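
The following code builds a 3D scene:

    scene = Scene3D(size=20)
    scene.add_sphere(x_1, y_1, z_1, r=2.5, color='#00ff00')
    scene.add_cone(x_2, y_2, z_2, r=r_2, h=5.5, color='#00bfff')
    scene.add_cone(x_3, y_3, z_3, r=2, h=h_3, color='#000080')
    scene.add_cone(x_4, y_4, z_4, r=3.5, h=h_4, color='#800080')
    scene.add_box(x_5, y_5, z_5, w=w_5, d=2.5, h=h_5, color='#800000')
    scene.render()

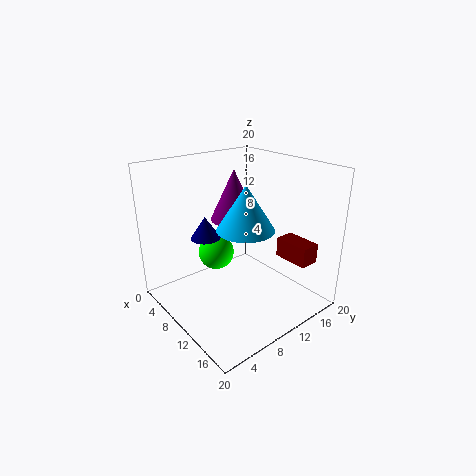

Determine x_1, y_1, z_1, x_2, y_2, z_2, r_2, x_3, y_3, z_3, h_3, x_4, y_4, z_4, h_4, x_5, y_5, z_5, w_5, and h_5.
x_1 = 7.5; y_1 = 8; z_1 = 7.5; x_2 = 14.5; y_2 = 7.5; z_2 = 13.5; r_2 = 3.5; x_3 = 8; y_3 = 6; z_3 = 10.5; h_3 = 3; x_4 = 6; y_4 = 12.5; z_4 = 11; h_4 = 7.5; x_5 = 15.5; y_5 = 12; z_5 = 9; w_5 = 4.5; h_5 = 2.5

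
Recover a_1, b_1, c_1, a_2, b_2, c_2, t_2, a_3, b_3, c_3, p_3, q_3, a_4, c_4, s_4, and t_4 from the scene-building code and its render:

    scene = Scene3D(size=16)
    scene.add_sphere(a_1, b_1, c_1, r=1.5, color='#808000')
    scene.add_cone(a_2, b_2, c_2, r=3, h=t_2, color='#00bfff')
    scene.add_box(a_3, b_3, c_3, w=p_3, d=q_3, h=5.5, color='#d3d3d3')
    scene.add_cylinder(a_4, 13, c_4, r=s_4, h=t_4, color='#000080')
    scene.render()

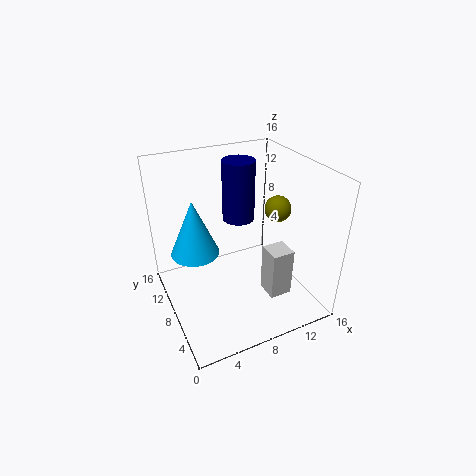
a_1 = 13; b_1 = 8; c_1 = 10.5; a_2 = 4.5; b_2 = 13; c_2 = 4; t_2 = 7; a_3 = 10; b_3 = 3.5; c_3 = 2; p_3 = 2.5; q_3 = 2.5; a_4 = 10.5; c_4 = 7.5; s_4 = 2; t_4 = 7.5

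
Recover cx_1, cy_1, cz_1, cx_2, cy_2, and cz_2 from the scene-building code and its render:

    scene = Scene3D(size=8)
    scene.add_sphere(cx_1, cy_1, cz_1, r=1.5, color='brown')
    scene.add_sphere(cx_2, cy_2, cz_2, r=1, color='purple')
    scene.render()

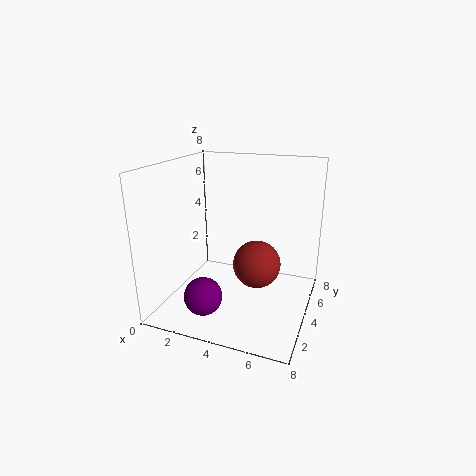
cx_1 = 4.5, cy_1 = 6, cz_1 = 1.5, cx_2 = 3, cy_2 = 1.5, cz_2 = 1.5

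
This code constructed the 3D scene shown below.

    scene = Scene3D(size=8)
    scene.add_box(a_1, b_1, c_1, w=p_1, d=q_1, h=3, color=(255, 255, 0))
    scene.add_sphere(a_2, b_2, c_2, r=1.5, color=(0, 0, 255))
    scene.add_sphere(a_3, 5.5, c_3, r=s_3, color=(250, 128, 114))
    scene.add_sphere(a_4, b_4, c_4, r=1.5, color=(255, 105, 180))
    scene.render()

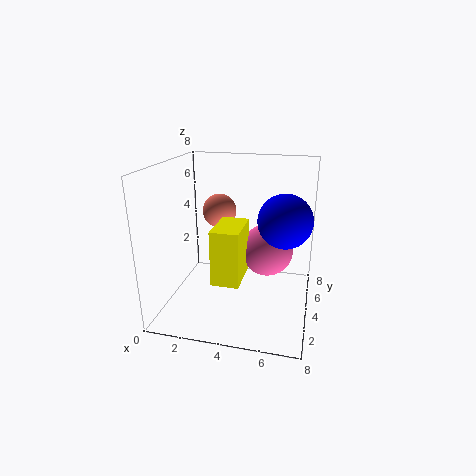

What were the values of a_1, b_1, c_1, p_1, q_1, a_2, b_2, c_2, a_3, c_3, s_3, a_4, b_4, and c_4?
a_1 = 3
b_1 = 2
c_1 = 2
p_1 = 1.5
q_1 = 2.5
a_2 = 6.5
b_2 = 4.5
c_2 = 5
a_3 = 2.5
c_3 = 5
s_3 = 1
a_4 = 5.5
b_4 = 5
c_4 = 3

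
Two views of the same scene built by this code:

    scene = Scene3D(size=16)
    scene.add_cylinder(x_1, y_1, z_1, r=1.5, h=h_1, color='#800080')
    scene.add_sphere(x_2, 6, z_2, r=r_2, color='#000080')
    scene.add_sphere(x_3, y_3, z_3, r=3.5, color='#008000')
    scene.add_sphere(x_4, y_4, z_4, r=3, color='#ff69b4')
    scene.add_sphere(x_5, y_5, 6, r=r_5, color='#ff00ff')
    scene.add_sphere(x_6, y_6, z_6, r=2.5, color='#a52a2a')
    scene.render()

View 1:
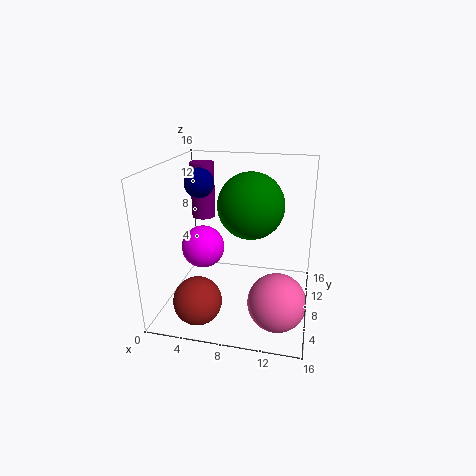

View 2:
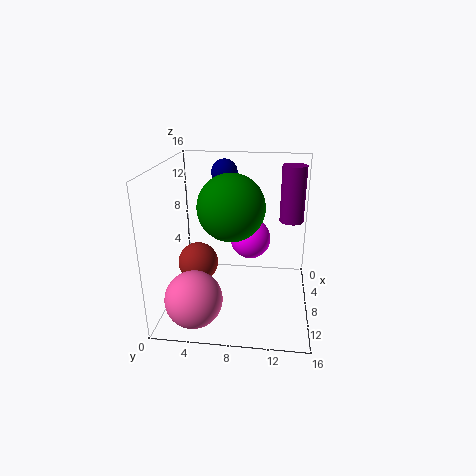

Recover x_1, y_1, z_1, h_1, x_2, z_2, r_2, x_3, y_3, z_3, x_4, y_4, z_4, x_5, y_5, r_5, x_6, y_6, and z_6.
x_1 = 2
y_1 = 14
z_1 = 8
h_1 = 7
x_2 = 4.5
z_2 = 14.5
r_2 = 1.5
x_3 = 9.5
y_3 = 7.5
z_3 = 12
x_4 = 13
y_4 = 4
z_4 = 3
x_5 = 3.5
y_5 = 9
r_5 = 2.5
x_6 = 5
y_6 = 2.5
z_6 = 3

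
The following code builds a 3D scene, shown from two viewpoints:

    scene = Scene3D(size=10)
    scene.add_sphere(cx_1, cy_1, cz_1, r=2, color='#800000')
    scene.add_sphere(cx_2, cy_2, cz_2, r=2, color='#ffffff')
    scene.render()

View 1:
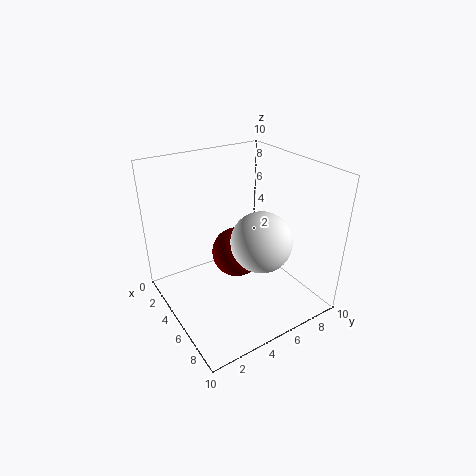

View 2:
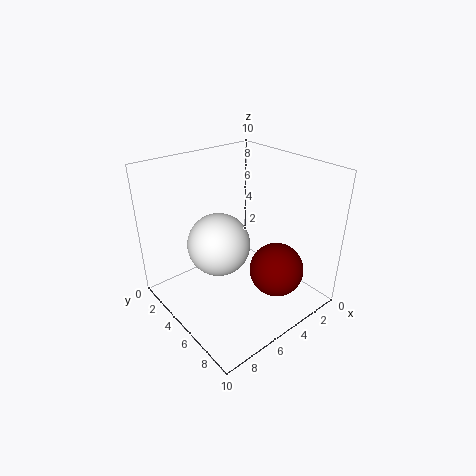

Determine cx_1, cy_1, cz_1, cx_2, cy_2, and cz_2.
cx_1 = 2.5
cy_1 = 6.5
cz_1 = 2
cx_2 = 7
cy_2 = 5.5
cz_2 = 5.5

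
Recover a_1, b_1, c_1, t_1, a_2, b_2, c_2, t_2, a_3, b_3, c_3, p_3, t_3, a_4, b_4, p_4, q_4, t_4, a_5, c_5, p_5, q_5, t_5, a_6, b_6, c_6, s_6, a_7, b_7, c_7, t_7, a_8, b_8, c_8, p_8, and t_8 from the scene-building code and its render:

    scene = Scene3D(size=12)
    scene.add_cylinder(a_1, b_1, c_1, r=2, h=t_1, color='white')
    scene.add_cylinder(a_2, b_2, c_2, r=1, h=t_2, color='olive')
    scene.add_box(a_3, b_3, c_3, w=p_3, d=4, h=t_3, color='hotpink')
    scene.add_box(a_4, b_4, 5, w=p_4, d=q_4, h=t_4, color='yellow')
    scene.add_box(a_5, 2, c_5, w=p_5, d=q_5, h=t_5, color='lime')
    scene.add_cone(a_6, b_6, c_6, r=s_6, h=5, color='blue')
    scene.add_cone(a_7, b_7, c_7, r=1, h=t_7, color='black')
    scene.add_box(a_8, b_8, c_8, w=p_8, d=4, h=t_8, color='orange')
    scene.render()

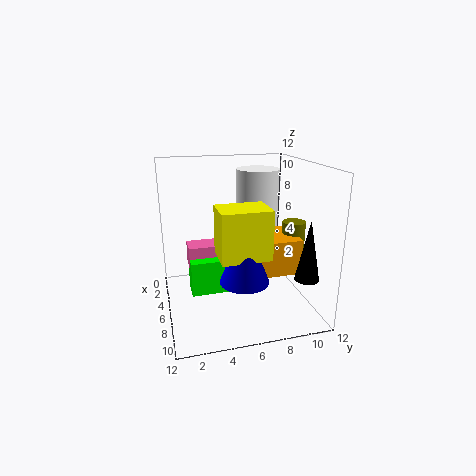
a_1 = 2, b_1 = 9, c_1 = 5, t_1 = 6, a_2 = 6, b_2 = 11, c_2 = 4, t_2 = 3, a_3 = 3, b_3 = 2, c_3 = 3, p_3 = 2, t_3 = 2, a_4 = 6, b_4 = 4, p_4 = 3, q_4 = 4, t_4 = 4, a_5 = 4, c_5 = 1, p_5 = 2, q_5 = 4, t_5 = 3, a_6 = 8, b_6 = 6, c_6 = 3, s_6 = 2, a_7 = 9, b_7 = 11, c_7 = 3, t_7 = 5, a_8 = 4, b_8 = 7, c_8 = 3, p_8 = 4, t_8 = 3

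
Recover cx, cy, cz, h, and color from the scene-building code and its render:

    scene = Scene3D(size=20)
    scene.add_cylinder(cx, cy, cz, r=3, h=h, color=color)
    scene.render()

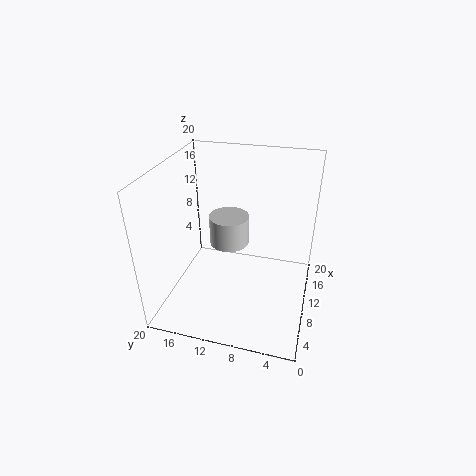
cx = 14, cy = 12.5, cz = 6.5, h = 4.5, color = 'lightgray'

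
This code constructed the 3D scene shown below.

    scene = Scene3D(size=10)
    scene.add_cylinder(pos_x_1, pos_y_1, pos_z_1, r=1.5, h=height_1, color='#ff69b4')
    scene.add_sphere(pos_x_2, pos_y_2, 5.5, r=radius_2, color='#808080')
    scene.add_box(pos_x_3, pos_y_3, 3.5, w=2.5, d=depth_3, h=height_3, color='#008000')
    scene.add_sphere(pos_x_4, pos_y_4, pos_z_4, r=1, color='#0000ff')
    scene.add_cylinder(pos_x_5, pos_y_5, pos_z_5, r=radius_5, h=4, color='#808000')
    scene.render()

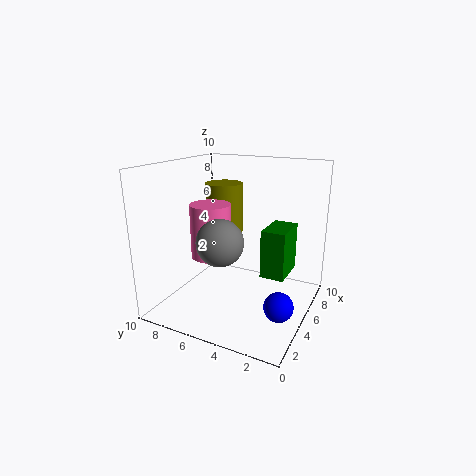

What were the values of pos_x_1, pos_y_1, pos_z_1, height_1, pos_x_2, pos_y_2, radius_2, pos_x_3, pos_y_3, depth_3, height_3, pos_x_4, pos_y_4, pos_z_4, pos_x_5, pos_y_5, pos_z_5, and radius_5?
pos_x_1 = 5.5
pos_y_1 = 7.5
pos_z_1 = 3
height_1 = 4
pos_x_2 = 2.5
pos_y_2 = 5
radius_2 = 1.5
pos_x_3 = 3
pos_y_3 = 1
depth_3 = 1.5
height_3 = 3
pos_x_4 = 4
pos_y_4 = 1.5
pos_z_4 = 1
pos_x_5 = 8.5
pos_y_5 = 8
pos_z_5 = 4
radius_5 = 1.5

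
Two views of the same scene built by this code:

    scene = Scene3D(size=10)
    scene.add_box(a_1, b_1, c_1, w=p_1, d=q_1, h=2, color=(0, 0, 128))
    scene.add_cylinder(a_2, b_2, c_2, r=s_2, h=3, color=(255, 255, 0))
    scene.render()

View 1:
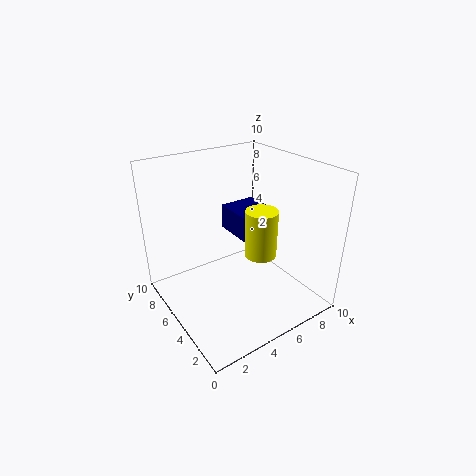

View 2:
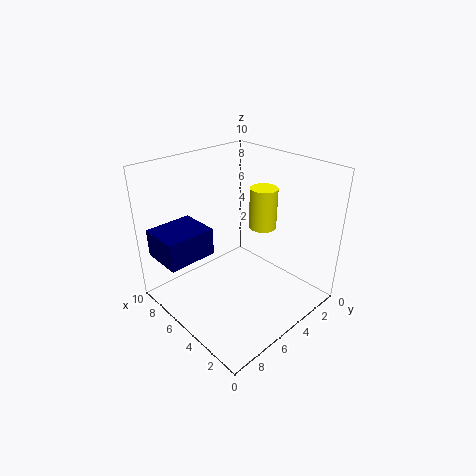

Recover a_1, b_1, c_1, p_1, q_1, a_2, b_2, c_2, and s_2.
a_1 = 6.5, b_1 = 6, c_1 = 3.5, p_1 = 3, q_1 = 3.5, a_2 = 5, b_2 = 2.5, c_2 = 5, s_2 = 1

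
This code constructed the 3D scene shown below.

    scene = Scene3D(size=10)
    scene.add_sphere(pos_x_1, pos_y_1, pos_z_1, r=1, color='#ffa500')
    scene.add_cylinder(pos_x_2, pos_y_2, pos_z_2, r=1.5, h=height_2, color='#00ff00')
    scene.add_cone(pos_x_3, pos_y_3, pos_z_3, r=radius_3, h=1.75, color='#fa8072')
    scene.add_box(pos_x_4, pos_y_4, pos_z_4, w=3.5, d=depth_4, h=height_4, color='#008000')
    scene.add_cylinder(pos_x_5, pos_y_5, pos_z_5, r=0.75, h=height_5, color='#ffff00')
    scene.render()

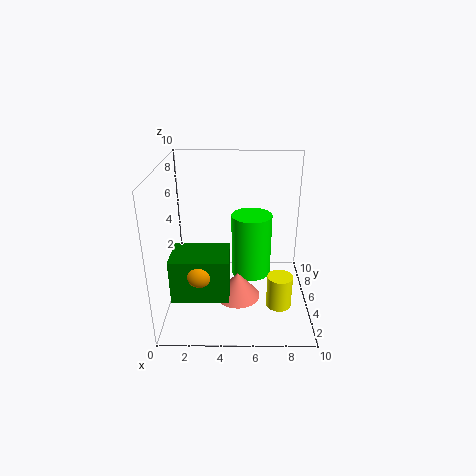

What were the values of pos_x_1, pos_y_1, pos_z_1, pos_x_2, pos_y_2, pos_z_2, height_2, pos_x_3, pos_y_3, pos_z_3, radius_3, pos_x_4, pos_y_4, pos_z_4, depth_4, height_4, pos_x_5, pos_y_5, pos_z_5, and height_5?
pos_x_1 = 2.75; pos_y_1 = 1.5; pos_z_1 = 4.5; pos_x_2 = 6; pos_y_2 = 6.75; pos_z_2 = 1.25; height_2 = 4.75; pos_x_3 = 5; pos_y_3 = 3.25; pos_z_3 = 1.5; radius_3 = 1.5; pos_x_4 = 1; pos_y_4 = 0.75; pos_z_4 = 2.75; depth_4 = 2.5; height_4 = 2.75; pos_x_5 = 7.5; pos_y_5 = 1; pos_z_5 = 2.5; height_5 = 2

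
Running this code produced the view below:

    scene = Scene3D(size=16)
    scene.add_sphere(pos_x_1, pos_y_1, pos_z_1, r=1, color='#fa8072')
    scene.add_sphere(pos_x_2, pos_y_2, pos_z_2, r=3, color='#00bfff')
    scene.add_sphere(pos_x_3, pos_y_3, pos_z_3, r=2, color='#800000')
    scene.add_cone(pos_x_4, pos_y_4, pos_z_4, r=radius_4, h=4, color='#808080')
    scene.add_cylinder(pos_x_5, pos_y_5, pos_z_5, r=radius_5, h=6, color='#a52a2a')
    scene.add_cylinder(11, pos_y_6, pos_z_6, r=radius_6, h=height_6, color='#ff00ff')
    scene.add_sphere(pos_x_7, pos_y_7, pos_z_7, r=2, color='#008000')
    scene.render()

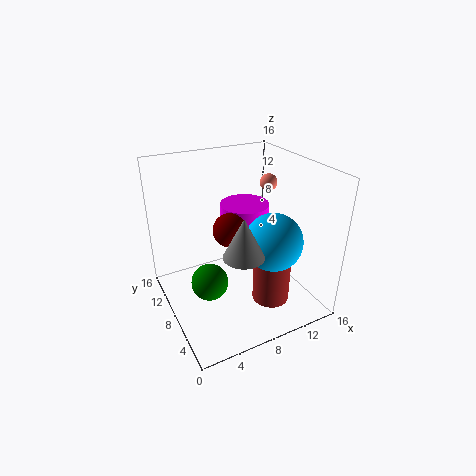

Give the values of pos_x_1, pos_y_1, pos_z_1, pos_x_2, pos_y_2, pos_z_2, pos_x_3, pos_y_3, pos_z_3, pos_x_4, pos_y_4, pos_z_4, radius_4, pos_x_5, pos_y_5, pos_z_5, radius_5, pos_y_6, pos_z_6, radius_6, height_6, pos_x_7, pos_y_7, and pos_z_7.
pos_x_1 = 13; pos_y_1 = 10; pos_z_1 = 13; pos_x_2 = 10; pos_y_2 = 4; pos_z_2 = 9; pos_x_3 = 8; pos_y_3 = 10; pos_z_3 = 8; pos_x_4 = 6; pos_y_4 = 3; pos_z_4 = 9; radius_4 = 2; pos_x_5 = 10; pos_y_5 = 4; pos_z_5 = 2; radius_5 = 2; pos_y_6 = 12; pos_z_6 = 6; radius_6 = 3; height_6 = 4; pos_x_7 = 4; pos_y_7 = 7; pos_z_7 = 4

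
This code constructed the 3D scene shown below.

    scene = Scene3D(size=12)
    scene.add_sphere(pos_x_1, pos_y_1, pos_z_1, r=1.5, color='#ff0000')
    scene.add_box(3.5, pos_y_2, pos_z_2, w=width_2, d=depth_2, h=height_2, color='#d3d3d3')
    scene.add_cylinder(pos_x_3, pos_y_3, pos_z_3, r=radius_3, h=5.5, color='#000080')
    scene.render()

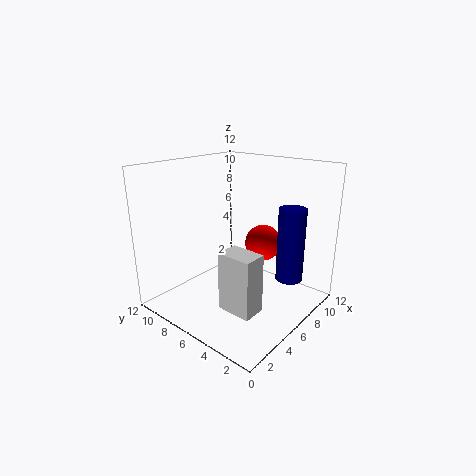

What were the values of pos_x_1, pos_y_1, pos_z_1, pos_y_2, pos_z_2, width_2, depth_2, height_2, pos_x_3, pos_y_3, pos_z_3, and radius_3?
pos_x_1 = 7.5
pos_y_1 = 4.5
pos_z_1 = 5.5
pos_y_2 = 3
pos_z_2 = 0.5
width_2 = 2
depth_2 = 3
height_2 = 5
pos_x_3 = 6
pos_y_3 = 1
pos_z_3 = 4
radius_3 = 1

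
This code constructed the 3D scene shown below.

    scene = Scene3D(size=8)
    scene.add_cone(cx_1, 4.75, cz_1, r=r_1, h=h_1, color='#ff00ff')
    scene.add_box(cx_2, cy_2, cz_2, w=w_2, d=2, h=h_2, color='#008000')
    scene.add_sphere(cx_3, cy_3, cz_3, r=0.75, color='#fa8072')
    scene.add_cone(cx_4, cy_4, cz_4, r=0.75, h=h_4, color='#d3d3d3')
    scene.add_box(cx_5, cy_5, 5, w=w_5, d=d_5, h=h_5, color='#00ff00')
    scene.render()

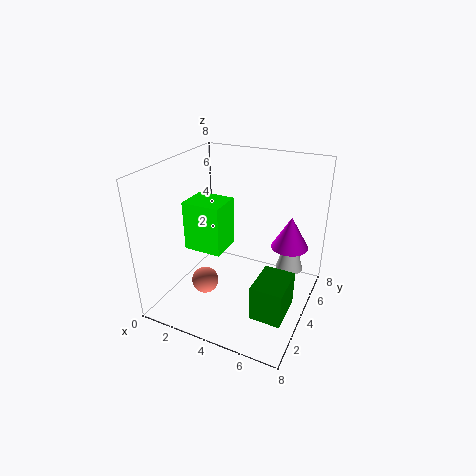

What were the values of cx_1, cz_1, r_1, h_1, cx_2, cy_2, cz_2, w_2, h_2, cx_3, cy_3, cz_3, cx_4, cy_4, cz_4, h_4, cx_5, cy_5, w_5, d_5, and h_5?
cx_1 = 6.75
cz_1 = 3.75
r_1 = 1
h_1 = 1.75
cx_2 = 6.25
cy_2 = 0.5
cz_2 = 2
w_2 = 1.5
h_2 = 1.75
cx_3 = 2.5
cy_3 = 2.75
cz_3 = 1.5
cx_4 = 6.75
cy_4 = 5
cz_4 = 2.25
h_4 = 2.75
cx_5 = 3
cy_5 = 0.5
w_5 = 1.75
d_5 = 1.5
h_5 = 2.25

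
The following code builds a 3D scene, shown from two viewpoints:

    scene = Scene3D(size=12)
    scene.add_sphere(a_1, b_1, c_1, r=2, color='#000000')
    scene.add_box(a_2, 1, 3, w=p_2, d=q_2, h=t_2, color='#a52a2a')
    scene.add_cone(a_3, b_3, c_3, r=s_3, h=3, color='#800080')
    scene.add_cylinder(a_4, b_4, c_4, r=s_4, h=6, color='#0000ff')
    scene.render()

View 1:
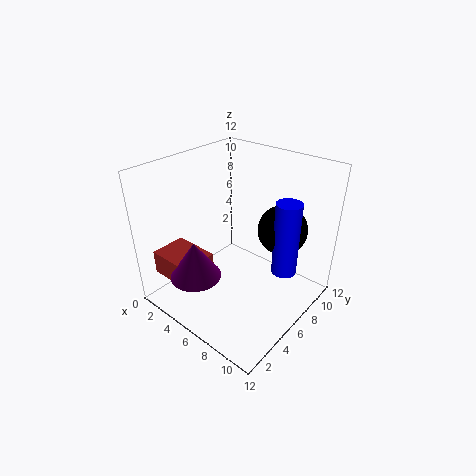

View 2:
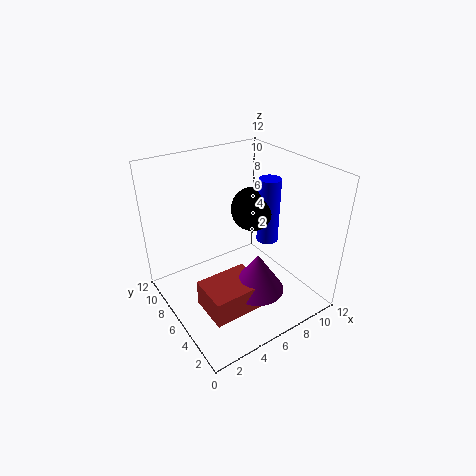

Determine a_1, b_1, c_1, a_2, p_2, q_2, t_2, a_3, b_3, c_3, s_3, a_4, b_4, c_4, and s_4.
a_1 = 9; b_1 = 8; c_1 = 7; a_2 = 1; p_2 = 4; q_2 = 3; t_2 = 2; a_3 = 5; b_3 = 2; c_3 = 4; s_3 = 2; a_4 = 10; b_4 = 7; c_4 = 4; s_4 = 1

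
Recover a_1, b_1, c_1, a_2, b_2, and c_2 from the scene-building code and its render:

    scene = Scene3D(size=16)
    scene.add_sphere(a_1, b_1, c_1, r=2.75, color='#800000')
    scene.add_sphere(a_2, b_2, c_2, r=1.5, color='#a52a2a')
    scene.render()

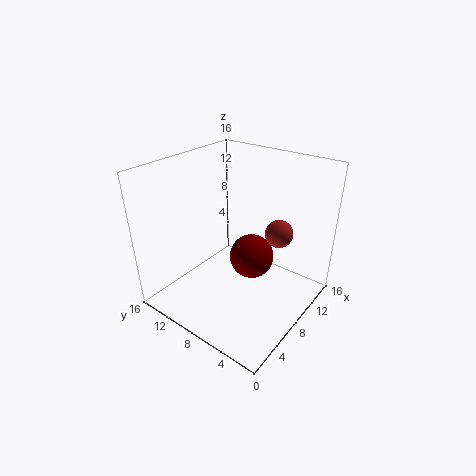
a_1 = 11.5, b_1 = 8.5, c_1 = 3.5, a_2 = 10, b_2 = 4, c_2 = 9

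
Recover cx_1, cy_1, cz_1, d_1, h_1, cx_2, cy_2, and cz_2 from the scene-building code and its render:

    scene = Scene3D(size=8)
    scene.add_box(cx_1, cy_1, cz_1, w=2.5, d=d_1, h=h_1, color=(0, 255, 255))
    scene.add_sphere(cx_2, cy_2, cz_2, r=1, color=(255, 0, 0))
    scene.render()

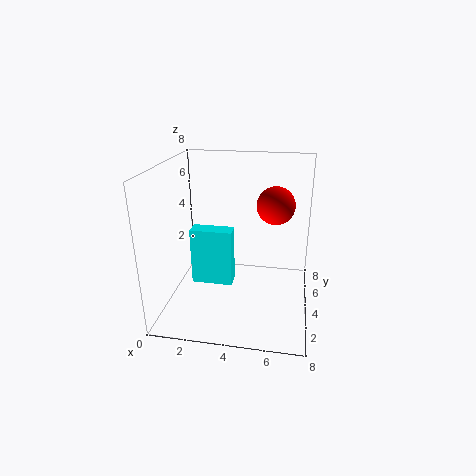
cx_1 = 1, cy_1 = 4.5, cz_1 = 0.5, d_1 = 1, h_1 = 3.5, cx_2 = 6, cy_2 = 4, cz_2 = 6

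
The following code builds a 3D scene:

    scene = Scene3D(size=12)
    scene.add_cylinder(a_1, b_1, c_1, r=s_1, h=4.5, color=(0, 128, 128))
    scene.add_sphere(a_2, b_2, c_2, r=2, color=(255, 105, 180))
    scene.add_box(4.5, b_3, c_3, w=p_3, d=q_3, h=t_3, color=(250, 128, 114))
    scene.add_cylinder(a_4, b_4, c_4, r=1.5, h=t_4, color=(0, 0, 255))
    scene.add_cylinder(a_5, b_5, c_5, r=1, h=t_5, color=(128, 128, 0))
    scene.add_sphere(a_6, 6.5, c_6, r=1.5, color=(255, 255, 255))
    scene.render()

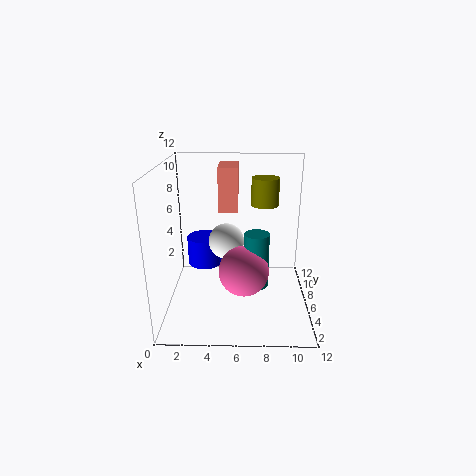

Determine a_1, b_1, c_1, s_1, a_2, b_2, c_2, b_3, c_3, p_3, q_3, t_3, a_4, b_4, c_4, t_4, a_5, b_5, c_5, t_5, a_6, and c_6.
a_1 = 7.5
b_1 = 4.5
c_1 = 2.5
s_1 = 1
a_2 = 6.5
b_2 = 4
c_2 = 4
b_3 = 5
c_3 = 8.5
p_3 = 1.5
q_3 = 3
t_3 = 3.5
a_4 = 3
b_4 = 7.5
c_4 = 3
t_4 = 2.5
a_5 = 8
b_5 = 4
c_5 = 9.5
t_5 = 2
a_6 = 5
c_6 = 5.5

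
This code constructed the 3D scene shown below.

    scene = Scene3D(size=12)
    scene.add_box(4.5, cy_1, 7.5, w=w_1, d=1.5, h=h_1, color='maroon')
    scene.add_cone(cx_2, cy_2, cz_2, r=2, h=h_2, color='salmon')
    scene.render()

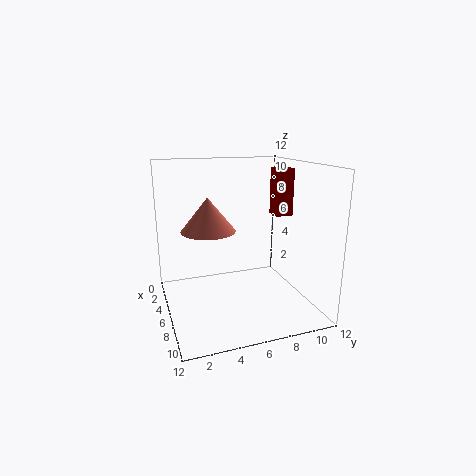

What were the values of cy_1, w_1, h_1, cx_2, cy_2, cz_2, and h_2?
cy_1 = 9.5
w_1 = 1.5
h_1 = 4
cx_2 = 8
cy_2 = 3
cz_2 = 7.5
h_2 = 2.5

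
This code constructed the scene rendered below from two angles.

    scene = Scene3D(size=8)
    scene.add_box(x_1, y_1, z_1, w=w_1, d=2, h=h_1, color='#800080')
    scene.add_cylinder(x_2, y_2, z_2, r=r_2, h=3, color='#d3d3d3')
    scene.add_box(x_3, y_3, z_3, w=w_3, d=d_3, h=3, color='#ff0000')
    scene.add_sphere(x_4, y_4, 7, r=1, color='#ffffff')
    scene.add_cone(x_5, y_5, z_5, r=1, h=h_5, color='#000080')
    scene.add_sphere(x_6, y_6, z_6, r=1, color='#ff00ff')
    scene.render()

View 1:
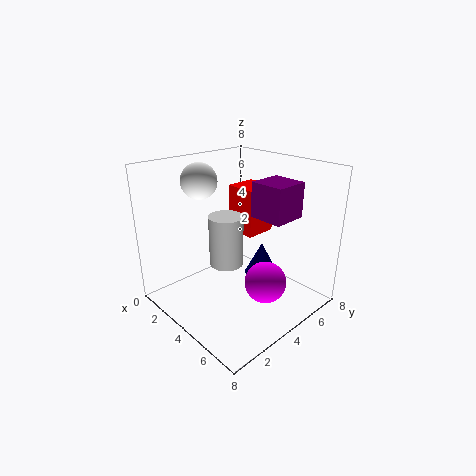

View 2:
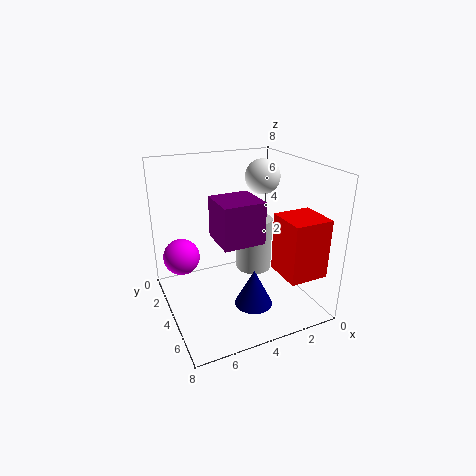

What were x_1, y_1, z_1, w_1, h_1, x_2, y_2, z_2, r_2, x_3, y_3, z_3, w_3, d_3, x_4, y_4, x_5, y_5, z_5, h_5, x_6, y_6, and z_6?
x_1 = 4
y_1 = 5
z_1 = 5
w_1 = 2
h_1 = 2
x_2 = 3
y_2 = 4
z_2 = 2
r_2 = 1
x_3 = 1
y_3 = 6
z_3 = 3
w_3 = 2
d_3 = 2
x_4 = 2
y_4 = 3
x_5 = 4
y_5 = 6
z_5 = 1
h_5 = 2
x_6 = 7
y_6 = 3
z_6 = 3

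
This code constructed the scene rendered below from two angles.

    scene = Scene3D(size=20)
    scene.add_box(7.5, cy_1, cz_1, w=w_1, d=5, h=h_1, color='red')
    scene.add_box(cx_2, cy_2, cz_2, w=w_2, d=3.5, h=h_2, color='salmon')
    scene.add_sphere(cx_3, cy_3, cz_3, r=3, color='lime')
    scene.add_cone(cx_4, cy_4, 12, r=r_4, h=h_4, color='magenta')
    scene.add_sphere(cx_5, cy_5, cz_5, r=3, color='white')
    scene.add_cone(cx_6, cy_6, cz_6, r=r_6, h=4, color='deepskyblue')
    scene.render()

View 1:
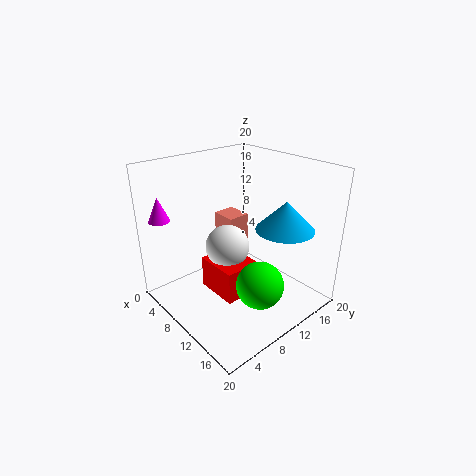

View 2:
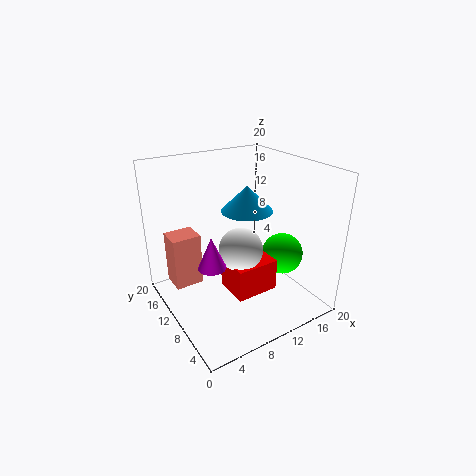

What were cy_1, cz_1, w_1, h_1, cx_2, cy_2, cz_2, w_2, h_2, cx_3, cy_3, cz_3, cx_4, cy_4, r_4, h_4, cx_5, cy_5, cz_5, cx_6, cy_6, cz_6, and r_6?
cy_1 = 5.5
cz_1 = 3
w_1 = 6
h_1 = 4.5
cx_2 = 1.5
cy_2 = 12.5
cz_2 = 3
w_2 = 4
h_2 = 7.5
cx_3 = 16.5
cy_3 = 8
cz_3 = 6.5
cx_4 = 2
cy_4 = 2.5
r_4 = 1.5
h_4 = 3.5
cx_5 = 9.5
cy_5 = 8.5
cz_5 = 9
cx_6 = 14.5
cy_6 = 14.5
cz_6 = 11.5
r_6 = 4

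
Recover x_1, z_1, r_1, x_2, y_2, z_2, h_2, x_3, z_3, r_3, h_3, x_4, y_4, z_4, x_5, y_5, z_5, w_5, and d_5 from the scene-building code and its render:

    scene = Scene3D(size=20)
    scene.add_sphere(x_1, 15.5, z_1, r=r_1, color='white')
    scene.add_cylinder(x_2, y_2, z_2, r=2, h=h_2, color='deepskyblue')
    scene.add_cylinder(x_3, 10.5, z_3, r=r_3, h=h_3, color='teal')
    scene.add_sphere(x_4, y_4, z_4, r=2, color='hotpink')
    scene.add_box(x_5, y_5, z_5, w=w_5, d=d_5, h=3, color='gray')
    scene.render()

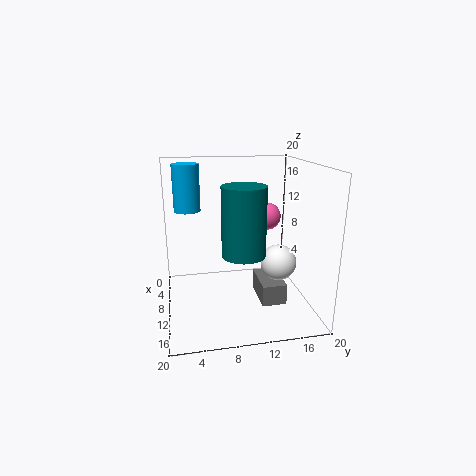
x_1 = 11.5
z_1 = 6.5
r_1 = 2.5
x_2 = 3.5
y_2 = 3.5
z_2 = 12.5
h_2 = 7
x_3 = 11.5
z_3 = 8
r_3 = 3
h_3 = 9.5
x_4 = 7
y_4 = 15
z_4 = 12
x_5 = 7
y_5 = 13
z_5 = 0.5
w_5 = 6
d_5 = 3.5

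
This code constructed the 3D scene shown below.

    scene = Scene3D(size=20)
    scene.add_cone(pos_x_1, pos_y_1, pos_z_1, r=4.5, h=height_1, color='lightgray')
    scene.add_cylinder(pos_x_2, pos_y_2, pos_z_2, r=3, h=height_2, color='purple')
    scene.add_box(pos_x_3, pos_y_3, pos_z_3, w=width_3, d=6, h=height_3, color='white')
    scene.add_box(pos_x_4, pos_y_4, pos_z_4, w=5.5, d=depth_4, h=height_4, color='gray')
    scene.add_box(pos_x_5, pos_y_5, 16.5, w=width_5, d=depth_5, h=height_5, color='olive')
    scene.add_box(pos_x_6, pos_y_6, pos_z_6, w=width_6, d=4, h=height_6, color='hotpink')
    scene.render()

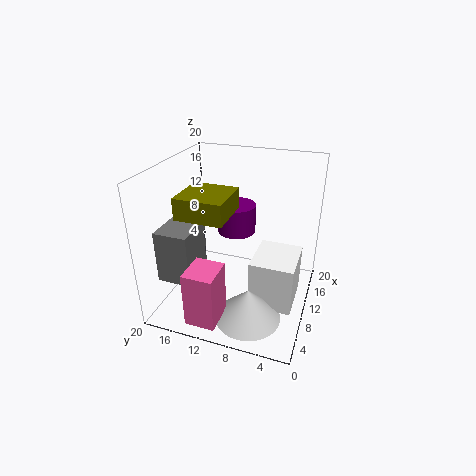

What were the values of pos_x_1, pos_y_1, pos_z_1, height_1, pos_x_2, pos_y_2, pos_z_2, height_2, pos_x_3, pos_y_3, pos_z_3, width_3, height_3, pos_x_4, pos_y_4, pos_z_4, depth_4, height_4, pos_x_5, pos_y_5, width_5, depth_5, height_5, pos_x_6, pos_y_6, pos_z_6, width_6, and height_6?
pos_x_1 = 5.5
pos_y_1 = 7
pos_z_1 = 0.5
height_1 = 4.5
pos_x_2 = 16.5
pos_y_2 = 12.5
pos_z_2 = 7.5
height_2 = 4.5
pos_x_3 = 7
pos_y_3 = 1.5
pos_z_3 = 1
width_3 = 7
height_3 = 7
pos_x_4 = 2.5
pos_y_4 = 14
pos_z_4 = 6
depth_4 = 4.5
height_4 = 7
pos_x_5 = 0.5
pos_y_5 = 8.5
width_5 = 5.5
depth_5 = 5.5
height_5 = 2.5
pos_x_6 = 0.5
pos_y_6 = 10
pos_z_6 = 1.5
width_6 = 4.5
height_6 = 7.5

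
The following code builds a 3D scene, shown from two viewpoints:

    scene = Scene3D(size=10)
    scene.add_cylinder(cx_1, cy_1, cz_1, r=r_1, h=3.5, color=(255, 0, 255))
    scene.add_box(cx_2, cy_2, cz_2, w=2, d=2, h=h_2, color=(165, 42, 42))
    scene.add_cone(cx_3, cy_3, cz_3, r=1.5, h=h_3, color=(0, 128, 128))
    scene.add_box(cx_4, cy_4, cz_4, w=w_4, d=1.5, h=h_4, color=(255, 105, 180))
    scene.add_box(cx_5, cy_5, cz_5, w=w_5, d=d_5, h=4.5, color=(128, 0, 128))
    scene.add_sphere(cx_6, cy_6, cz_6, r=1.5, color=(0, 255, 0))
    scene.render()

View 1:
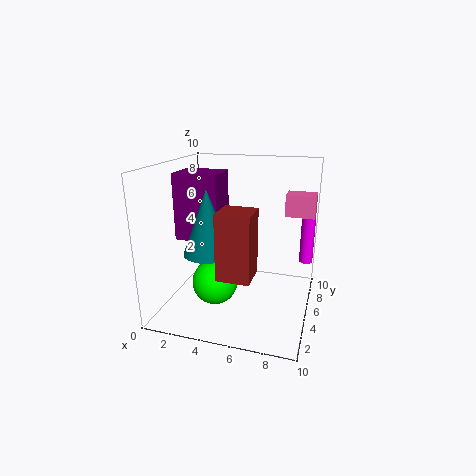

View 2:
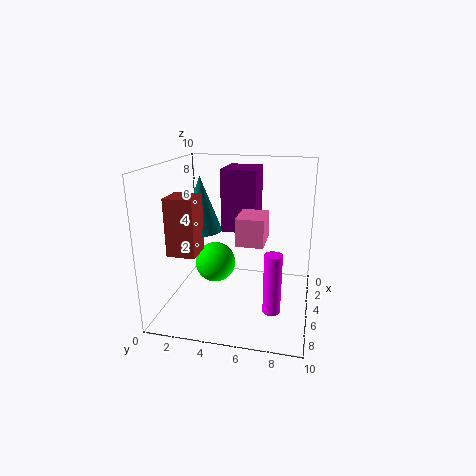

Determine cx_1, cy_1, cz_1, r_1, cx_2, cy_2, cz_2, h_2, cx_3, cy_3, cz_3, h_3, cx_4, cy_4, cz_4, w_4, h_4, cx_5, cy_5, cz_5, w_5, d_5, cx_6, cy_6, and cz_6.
cx_1 = 9.5; cy_1 = 8; cz_1 = 2.5; r_1 = 0.5; cx_2 = 5; cy_2 = 0.5; cz_2 = 4; h_2 = 4; cx_3 = 4; cy_3 = 2; cz_3 = 5; h_3 = 4; cx_4 = 8; cy_4 = 6; cz_4 = 6.5; w_4 = 2; h_4 = 1.5; cx_5 = 1; cy_5 = 3.5; cz_5 = 5; w_5 = 3; d_5 = 2.5; cx_6 = 4; cy_6 = 3; cz_6 = 2.5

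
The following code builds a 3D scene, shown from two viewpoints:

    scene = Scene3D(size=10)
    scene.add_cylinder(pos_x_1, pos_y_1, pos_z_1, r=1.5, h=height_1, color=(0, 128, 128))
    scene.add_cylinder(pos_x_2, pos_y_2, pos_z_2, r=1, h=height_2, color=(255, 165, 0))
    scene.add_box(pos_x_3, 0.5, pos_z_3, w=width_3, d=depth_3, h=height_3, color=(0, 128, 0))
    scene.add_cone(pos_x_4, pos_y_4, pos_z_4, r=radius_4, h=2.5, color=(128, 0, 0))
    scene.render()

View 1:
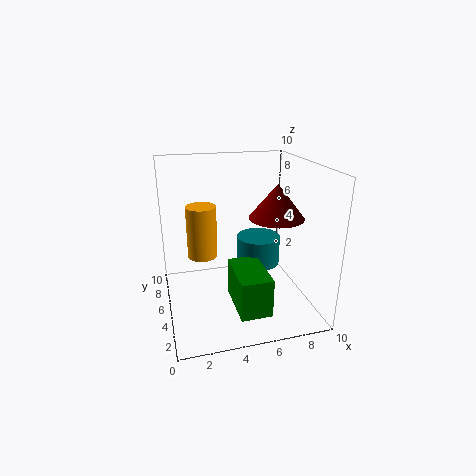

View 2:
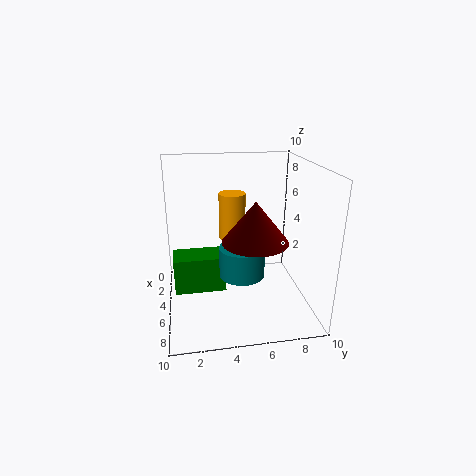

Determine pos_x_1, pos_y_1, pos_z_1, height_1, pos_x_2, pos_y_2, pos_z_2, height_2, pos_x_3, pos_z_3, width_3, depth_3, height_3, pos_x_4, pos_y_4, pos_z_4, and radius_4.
pos_x_1 = 6.5; pos_y_1 = 5; pos_z_1 = 3; height_1 = 2; pos_x_2 = 2.5; pos_y_2 = 5; pos_z_2 = 4; height_2 = 3.5; pos_x_3 = 4; pos_z_3 = 1.5; width_3 = 2; depth_3 = 3.5; height_3 = 2.5; pos_x_4 = 8; pos_y_4 = 5.5; pos_z_4 = 6; radius_4 = 2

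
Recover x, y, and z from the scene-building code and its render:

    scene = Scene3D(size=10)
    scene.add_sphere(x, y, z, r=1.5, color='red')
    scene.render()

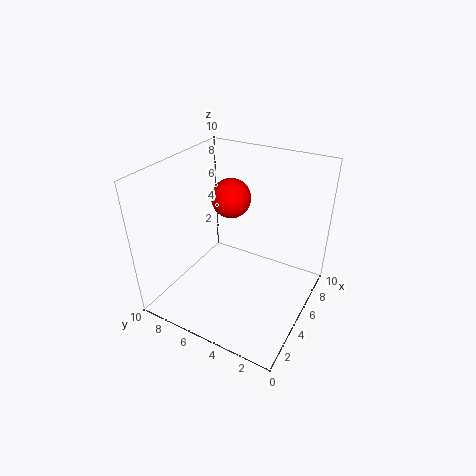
x = 7.5, y = 7, z = 6.5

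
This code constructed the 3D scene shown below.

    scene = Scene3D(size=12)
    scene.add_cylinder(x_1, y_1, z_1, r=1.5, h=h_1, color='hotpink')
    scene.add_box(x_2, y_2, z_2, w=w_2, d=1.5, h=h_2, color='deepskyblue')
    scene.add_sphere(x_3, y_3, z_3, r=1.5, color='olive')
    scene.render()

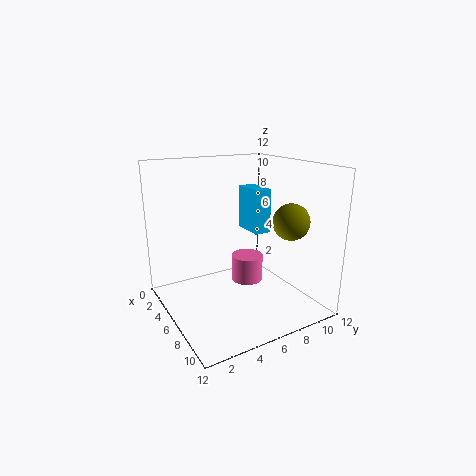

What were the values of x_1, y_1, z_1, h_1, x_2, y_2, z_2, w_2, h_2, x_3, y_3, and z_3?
x_1 = 3.5
y_1 = 8.5
z_1 = 0.5
h_1 = 2.5
x_2 = 2
y_2 = 8.5
z_2 = 5.5
w_2 = 3
h_2 = 4
x_3 = 8.5
y_3 = 9.5
z_3 = 7.5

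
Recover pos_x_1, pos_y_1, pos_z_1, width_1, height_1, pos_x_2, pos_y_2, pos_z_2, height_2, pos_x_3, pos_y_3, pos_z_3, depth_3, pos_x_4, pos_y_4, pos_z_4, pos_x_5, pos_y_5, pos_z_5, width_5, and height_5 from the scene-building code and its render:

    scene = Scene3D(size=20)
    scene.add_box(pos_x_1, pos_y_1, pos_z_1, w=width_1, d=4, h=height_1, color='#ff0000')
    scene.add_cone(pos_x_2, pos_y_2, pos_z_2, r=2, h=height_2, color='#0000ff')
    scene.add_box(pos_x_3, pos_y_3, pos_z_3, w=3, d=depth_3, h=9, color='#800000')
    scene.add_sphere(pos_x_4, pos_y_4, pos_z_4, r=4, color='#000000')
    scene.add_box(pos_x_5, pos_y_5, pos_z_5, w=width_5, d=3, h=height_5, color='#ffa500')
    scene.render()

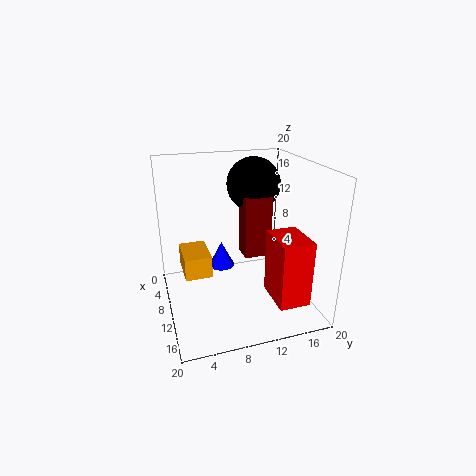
pos_x_1 = 14
pos_y_1 = 12.5
pos_z_1 = 4
width_1 = 5.5
height_1 = 8.5
pos_x_2 = 4.5
pos_y_2 = 9
pos_z_2 = 3
height_2 = 4
pos_x_3 = 6
pos_y_3 = 11.5
pos_z_3 = 6
depth_3 = 4
pos_x_4 = 5
pos_y_4 = 14
pos_z_4 = 16
pos_x_5 = 13.5
pos_y_5 = 1.5
pos_z_5 = 9.5
width_5 = 4.5
height_5 = 2.5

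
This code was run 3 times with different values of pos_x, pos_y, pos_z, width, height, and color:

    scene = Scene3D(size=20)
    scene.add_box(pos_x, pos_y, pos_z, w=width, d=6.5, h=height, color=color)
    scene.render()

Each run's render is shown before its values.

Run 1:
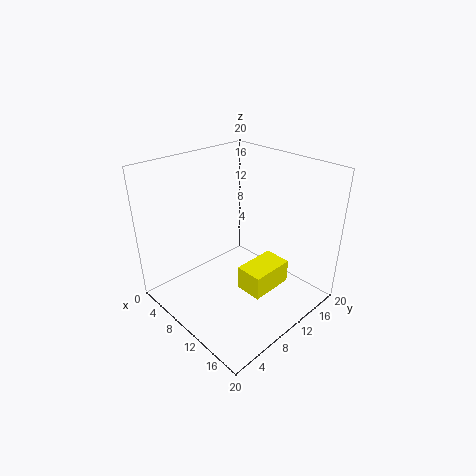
pos_x = 10.5; pos_y = 9.5; pos_z = 2; width = 4; height = 3.5; color = 'yellow'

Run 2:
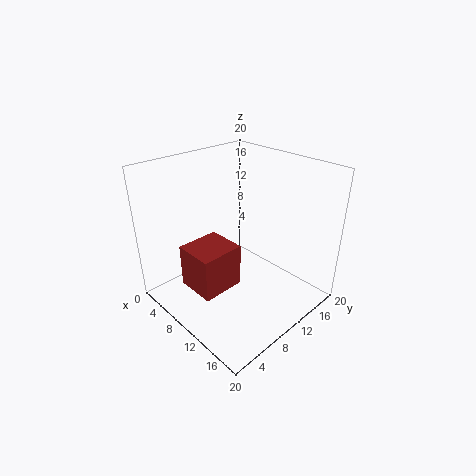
pos_x = 3.5; pos_y = 4.5; pos_z = 1.5; width = 6; height = 6.5; color = 'brown'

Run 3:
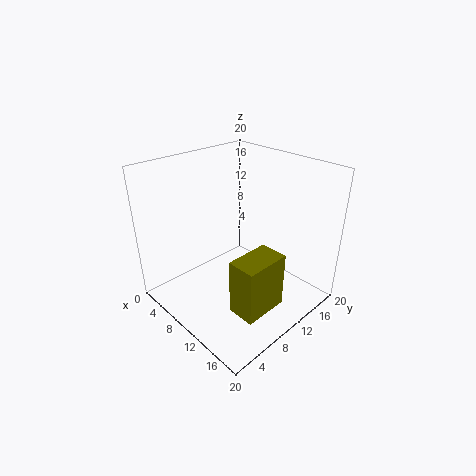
pos_x = 12.5; pos_y = 6; pos_z = 1; width = 4; height = 8; color = 'olive'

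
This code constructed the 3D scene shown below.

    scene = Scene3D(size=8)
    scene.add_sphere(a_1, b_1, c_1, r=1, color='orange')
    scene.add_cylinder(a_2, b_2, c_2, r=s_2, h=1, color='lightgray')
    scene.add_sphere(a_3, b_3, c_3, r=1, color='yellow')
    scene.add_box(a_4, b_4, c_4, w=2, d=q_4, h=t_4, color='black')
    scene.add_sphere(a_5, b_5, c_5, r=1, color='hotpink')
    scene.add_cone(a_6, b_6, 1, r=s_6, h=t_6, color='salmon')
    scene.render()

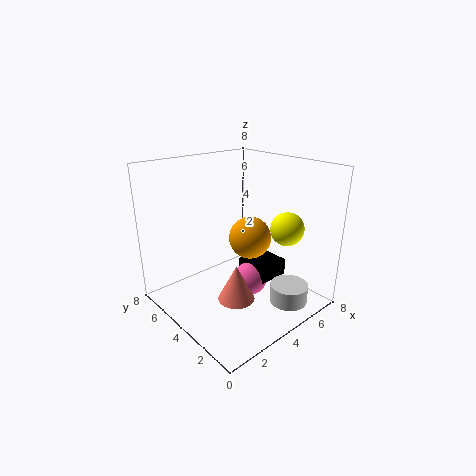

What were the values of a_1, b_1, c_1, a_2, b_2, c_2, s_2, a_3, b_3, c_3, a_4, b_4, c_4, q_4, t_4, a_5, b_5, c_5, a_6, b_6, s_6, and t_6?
a_1 = 3, b_1 = 2, c_1 = 5, a_2 = 5, b_2 = 1, c_2 = 1, s_2 = 1, a_3 = 7, b_3 = 3, c_3 = 4, a_4 = 5, b_4 = 3, c_4 = 1, q_4 = 2, t_4 = 1, a_5 = 5, b_5 = 4, c_5 = 1, a_6 = 3, b_6 = 3, s_6 = 1, t_6 = 2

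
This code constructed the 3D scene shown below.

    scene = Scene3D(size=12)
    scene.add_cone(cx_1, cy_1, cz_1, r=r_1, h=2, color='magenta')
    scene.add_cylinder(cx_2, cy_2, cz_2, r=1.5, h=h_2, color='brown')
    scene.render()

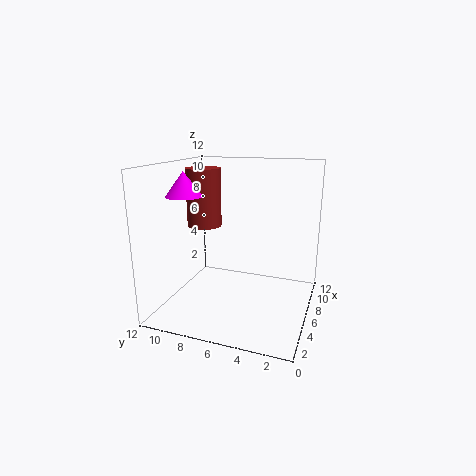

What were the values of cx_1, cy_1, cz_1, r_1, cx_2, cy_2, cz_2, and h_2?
cx_1 = 4.5
cy_1 = 10
cz_1 = 9.5
r_1 = 1.5
cx_2 = 7
cy_2 = 9.5
cz_2 = 6.5
h_2 = 5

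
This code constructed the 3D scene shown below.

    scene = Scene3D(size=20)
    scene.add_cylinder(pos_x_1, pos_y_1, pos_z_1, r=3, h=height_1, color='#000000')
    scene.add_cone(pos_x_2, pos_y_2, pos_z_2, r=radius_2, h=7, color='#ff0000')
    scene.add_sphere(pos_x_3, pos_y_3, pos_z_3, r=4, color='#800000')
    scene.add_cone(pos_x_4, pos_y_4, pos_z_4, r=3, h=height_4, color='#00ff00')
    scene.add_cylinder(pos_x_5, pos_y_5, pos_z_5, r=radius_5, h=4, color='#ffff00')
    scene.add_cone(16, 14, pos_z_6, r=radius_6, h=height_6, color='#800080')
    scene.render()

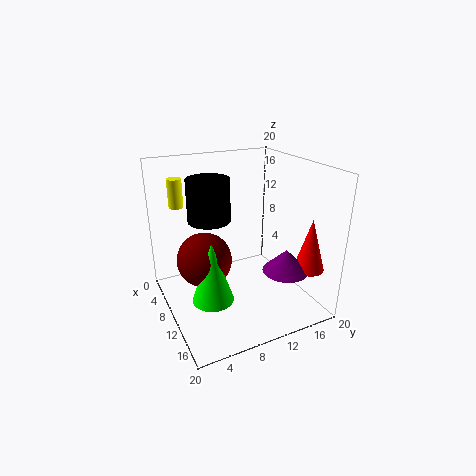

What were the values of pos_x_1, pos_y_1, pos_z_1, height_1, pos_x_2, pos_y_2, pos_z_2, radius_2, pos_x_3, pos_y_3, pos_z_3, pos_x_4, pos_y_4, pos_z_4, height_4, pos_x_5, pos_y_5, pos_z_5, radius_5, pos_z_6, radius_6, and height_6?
pos_x_1 = 7; pos_y_1 = 7; pos_z_1 = 12; height_1 = 6; pos_x_2 = 17; pos_y_2 = 17; pos_z_2 = 7; radius_2 = 2; pos_x_3 = 7; pos_y_3 = 6; pos_z_3 = 6; pos_x_4 = 10; pos_y_4 = 6; pos_z_4 = 1; height_4 = 9; pos_x_5 = 5; pos_y_5 = 3; pos_z_5 = 14; radius_5 = 1; pos_z_6 = 7; radius_6 = 3; height_6 = 3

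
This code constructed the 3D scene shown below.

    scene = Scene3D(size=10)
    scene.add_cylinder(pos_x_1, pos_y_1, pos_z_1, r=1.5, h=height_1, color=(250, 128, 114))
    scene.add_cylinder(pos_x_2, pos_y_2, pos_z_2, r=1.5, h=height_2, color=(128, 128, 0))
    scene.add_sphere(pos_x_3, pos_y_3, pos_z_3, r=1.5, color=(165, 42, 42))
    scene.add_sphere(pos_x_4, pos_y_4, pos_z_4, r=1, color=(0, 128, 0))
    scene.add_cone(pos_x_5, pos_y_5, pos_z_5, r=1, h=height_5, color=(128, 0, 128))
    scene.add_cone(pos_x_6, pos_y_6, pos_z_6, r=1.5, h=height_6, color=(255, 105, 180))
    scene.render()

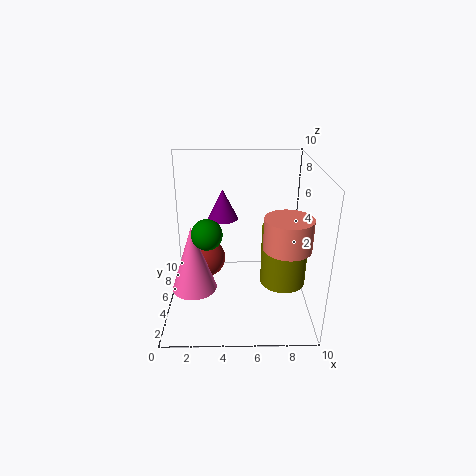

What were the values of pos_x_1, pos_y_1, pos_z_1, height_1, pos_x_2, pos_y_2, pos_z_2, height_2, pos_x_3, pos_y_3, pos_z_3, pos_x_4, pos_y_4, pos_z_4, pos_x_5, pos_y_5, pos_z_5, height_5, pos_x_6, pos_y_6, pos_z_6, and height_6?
pos_x_1 = 8; pos_y_1 = 2.5; pos_z_1 = 5.5; height_1 = 2; pos_x_2 = 8; pos_y_2 = 3.5; pos_z_2 = 2.5; height_2 = 4; pos_x_3 = 2.5; pos_y_3 = 7.5; pos_z_3 = 2; pos_x_4 = 3; pos_y_4 = 3.5; pos_z_4 = 6; pos_x_5 = 4; pos_y_5 = 5; pos_z_5 = 6.5; height_5 = 2; pos_x_6 = 2; pos_y_6 = 3.5; pos_z_6 = 2; height_6 = 4.5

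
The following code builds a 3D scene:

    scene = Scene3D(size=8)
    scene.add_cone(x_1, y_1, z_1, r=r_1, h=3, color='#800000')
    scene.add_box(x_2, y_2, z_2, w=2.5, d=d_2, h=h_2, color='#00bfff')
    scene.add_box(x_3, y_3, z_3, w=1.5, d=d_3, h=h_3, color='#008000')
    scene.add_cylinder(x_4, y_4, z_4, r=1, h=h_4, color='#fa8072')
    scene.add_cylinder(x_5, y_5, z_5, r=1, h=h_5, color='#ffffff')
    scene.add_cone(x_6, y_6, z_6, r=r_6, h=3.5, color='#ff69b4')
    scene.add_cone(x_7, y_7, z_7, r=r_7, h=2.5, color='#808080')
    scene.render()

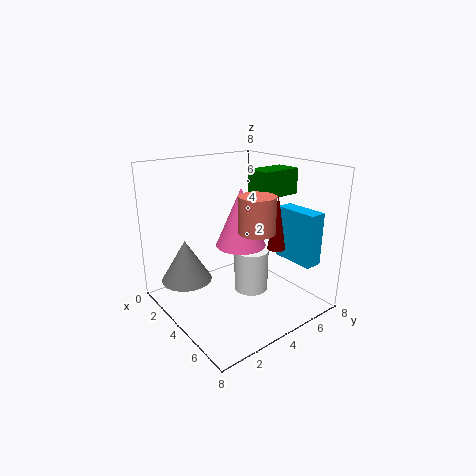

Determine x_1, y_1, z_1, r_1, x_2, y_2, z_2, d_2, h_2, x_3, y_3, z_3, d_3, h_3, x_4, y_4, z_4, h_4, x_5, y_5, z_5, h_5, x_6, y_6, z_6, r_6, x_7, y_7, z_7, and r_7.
x_1 = 5.5; y_1 = 5.5; z_1 = 3.5; r_1 = 0.5; x_2 = 4.5; y_2 = 6.5; z_2 = 2.5; d_2 = 1; h_2 = 3; x_3 = 3; y_3 = 5.5; z_3 = 6; d_3 = 2.5; h_3 = 1.5; x_4 = 5; y_4 = 4.5; z_4 = 4.5; h_4 = 2; x_5 = 4; y_5 = 5; z_5 = 0.5; h_5 = 2.5; x_6 = 3; y_6 = 5; z_6 = 3; r_6 = 1.5; x_7 = 1.5; y_7 = 2; z_7 = 1; r_7 = 1.5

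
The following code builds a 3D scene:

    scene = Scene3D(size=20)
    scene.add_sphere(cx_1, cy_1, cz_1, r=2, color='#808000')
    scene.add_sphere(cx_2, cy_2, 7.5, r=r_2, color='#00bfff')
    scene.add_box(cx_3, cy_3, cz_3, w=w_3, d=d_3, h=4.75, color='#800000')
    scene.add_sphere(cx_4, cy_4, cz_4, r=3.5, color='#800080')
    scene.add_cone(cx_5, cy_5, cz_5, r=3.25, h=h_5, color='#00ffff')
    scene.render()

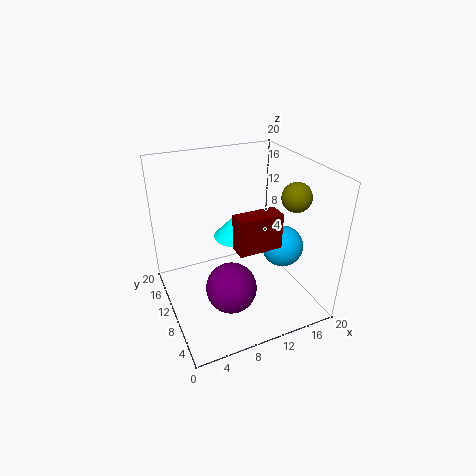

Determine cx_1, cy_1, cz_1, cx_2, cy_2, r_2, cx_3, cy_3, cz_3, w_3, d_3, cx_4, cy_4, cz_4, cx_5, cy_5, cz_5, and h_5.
cx_1 = 17
cy_1 = 7
cz_1 = 16
cx_2 = 16.75
cy_2 = 9
r_2 = 3
cx_3 = 8
cy_3 = 4.75
cz_3 = 10.5
w_3 = 5.75
d_3 = 2.5
cx_4 = 7.75
cy_4 = 7.25
cz_4 = 4
cx_5 = 10.75
cy_5 = 12.25
cz_5 = 9
h_5 = 3.5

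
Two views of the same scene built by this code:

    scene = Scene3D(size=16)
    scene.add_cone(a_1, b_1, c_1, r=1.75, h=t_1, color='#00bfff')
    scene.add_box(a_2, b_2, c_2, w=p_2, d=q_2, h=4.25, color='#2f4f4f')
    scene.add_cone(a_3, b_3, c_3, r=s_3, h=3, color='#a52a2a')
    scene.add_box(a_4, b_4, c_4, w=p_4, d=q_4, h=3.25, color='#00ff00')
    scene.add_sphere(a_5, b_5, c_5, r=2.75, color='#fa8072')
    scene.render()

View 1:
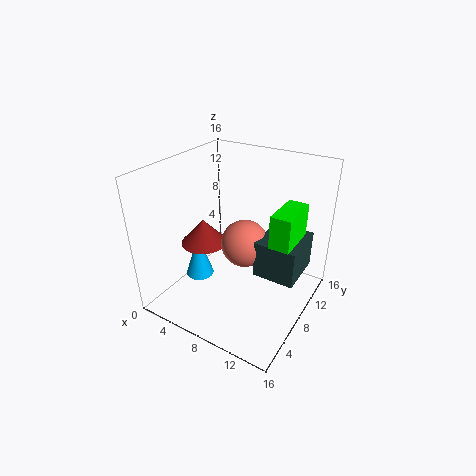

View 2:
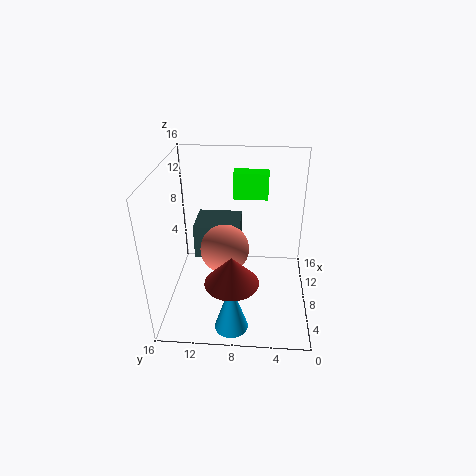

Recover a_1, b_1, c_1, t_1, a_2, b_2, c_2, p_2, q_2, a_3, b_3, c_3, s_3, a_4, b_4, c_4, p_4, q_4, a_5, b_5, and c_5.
a_1 = 2
b_1 = 8.25
c_1 = 0.75
t_1 = 5.5
a_2 = 10
b_2 = 8
c_2 = 3.75
p_2 = 4.75
q_2 = 5.5
a_3 = 3
b_3 = 8.25
c_3 = 5.75
s_3 = 2.75
a_4 = 13.25
b_4 = 4.75
c_4 = 10.25
p_4 = 2
q_4 = 4.25
a_5 = 8
b_5 = 9.5
c_5 = 6.5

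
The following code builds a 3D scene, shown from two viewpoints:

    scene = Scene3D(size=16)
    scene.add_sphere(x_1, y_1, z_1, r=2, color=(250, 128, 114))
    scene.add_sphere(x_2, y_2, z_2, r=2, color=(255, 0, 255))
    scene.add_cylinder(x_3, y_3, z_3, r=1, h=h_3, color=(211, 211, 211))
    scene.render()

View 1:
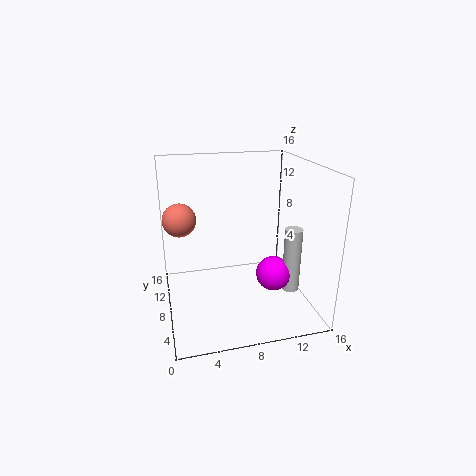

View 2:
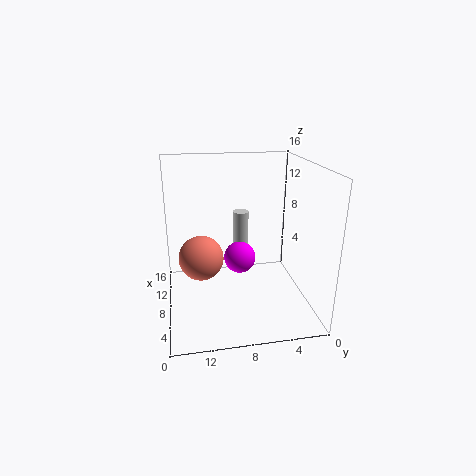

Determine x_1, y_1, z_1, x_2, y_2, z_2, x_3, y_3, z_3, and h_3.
x_1 = 2
y_1 = 12.5
z_1 = 9
x_2 = 12
y_2 = 7
z_2 = 3.5
x_3 = 14
y_3 = 6.5
z_3 = 1.5
h_3 = 7.5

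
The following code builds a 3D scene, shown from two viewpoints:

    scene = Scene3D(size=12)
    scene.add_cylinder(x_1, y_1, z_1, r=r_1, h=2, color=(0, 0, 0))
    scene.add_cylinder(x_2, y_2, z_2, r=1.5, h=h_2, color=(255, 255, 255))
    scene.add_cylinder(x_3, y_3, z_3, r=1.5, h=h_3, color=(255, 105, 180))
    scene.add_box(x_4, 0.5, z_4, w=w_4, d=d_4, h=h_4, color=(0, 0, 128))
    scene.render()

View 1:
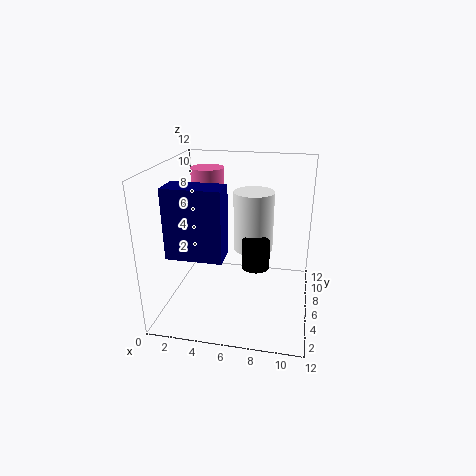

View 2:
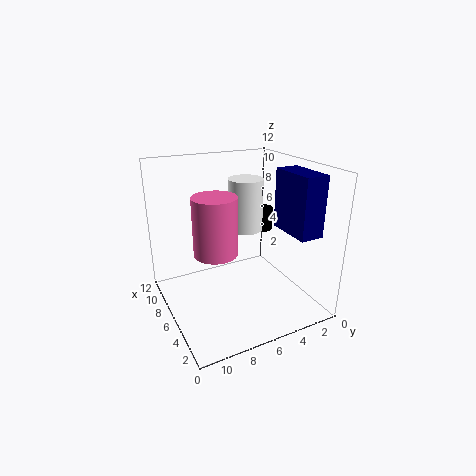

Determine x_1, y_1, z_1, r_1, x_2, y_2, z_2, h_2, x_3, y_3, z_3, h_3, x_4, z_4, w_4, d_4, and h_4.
x_1 = 8
y_1 = 2.5
z_1 = 5.5
r_1 = 1
x_2 = 7.5
y_2 = 4.5
z_2 = 6
h_2 = 4.5
x_3 = 2.5
y_3 = 9.5
z_3 = 7
h_3 = 4
x_4 = 2
z_4 = 6.5
w_4 = 4
d_4 = 2
h_4 = 5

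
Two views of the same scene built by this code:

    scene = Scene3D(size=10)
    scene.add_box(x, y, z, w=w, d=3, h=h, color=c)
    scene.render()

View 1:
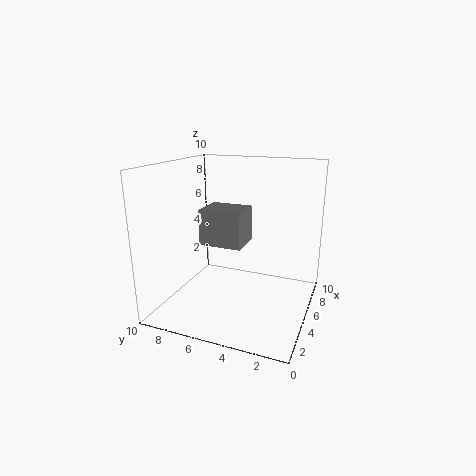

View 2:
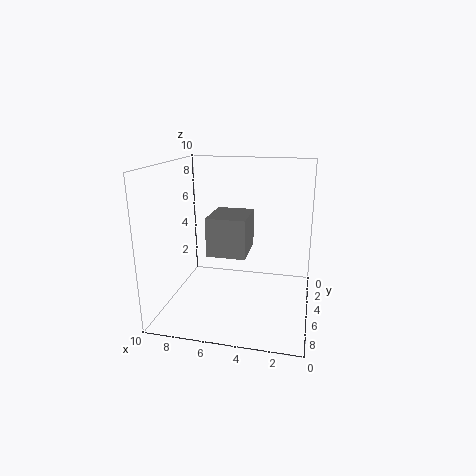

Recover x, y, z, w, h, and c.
x = 4, y = 4.5, z = 4.5, w = 2.5, h = 2.5, c = 'gray'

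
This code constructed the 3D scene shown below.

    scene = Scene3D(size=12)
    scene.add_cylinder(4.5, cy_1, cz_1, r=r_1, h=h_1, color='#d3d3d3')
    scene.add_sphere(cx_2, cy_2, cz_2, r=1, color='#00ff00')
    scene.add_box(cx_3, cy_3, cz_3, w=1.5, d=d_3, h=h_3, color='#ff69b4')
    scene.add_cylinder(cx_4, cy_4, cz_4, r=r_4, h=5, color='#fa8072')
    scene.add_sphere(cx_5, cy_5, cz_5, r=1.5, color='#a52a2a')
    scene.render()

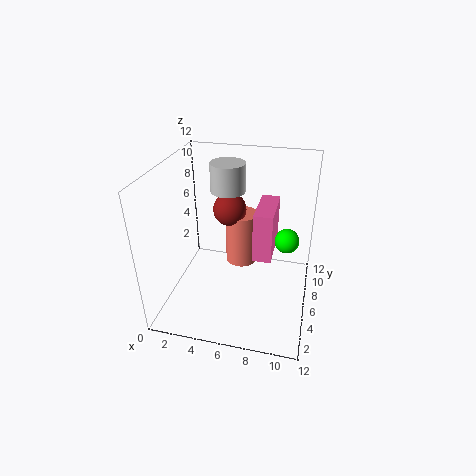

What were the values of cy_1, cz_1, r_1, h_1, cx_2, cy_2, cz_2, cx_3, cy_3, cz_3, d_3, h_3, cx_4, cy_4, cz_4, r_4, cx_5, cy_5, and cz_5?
cy_1 = 8.5; cz_1 = 9; r_1 = 1.5; h_1 = 2.5; cx_2 = 10; cy_2 = 6.5; cz_2 = 6; cx_3 = 7.5; cy_3 = 4.5; cz_3 = 5; d_3 = 4; h_3 = 4; cx_4 = 5.5; cy_4 = 9.5; cz_4 = 1.5; r_4 = 1.5; cx_5 = 4.5; cy_5 = 9; cz_5 = 7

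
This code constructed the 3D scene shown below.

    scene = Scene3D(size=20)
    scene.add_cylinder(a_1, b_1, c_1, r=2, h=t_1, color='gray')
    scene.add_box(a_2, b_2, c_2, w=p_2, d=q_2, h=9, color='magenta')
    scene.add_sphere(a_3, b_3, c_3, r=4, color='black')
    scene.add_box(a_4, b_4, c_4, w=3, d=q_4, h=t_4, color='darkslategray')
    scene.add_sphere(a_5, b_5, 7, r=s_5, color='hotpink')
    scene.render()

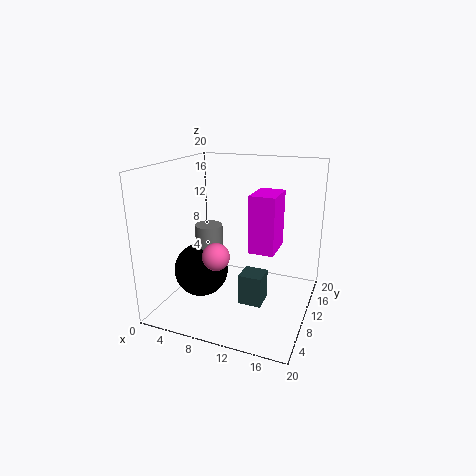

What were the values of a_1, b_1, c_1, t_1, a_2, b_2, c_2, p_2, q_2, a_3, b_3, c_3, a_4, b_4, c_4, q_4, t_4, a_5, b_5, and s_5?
a_1 = 5
b_1 = 11
c_1 = 7
t_1 = 4
a_2 = 10
b_2 = 14
c_2 = 6
p_2 = 4
q_2 = 6
a_3 = 4
b_3 = 10
c_3 = 4
a_4 = 12
b_4 = 5
c_4 = 3
q_4 = 3
t_4 = 4
a_5 = 7
b_5 = 9
s_5 = 2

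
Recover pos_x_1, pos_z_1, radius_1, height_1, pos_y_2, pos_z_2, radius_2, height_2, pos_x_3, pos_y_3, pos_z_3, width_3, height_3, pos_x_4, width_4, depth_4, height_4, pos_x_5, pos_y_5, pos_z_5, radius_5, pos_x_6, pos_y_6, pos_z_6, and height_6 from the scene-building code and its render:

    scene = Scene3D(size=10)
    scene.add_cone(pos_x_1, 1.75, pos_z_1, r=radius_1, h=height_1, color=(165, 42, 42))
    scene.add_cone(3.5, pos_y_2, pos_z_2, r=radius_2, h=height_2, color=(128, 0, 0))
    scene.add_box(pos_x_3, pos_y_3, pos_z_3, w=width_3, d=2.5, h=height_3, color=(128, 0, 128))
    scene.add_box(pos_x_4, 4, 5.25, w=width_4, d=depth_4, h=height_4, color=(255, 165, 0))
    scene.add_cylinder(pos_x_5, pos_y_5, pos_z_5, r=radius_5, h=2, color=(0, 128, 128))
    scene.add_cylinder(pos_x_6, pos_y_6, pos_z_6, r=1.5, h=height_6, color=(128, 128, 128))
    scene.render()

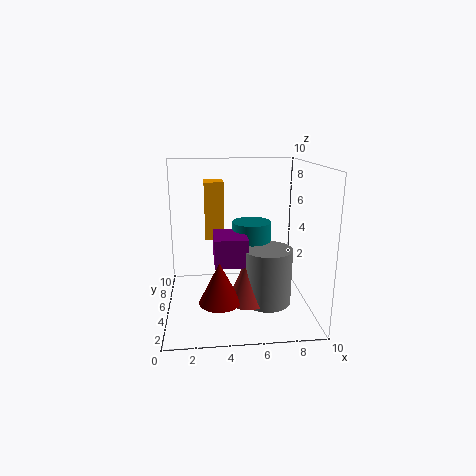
pos_x_1 = 5.25
pos_z_1 = 2
radius_1 = 1.25
height_1 = 3
pos_y_2 = 1.25
pos_z_2 = 2.25
radius_2 = 1.25
height_2 = 2.5
pos_x_3 = 3.25
pos_y_3 = 1.5
pos_z_3 = 4.25
width_3 = 2
height_3 = 1.75
pos_x_4 = 2.75
width_4 = 1.25
depth_4 = 1.75
height_4 = 3.75
pos_x_5 = 5.75
pos_y_5 = 3.75
pos_z_5 = 4.5
radius_5 = 1.25
pos_x_6 = 6.5
pos_y_6 = 2
pos_z_6 = 1.75
height_6 = 3.5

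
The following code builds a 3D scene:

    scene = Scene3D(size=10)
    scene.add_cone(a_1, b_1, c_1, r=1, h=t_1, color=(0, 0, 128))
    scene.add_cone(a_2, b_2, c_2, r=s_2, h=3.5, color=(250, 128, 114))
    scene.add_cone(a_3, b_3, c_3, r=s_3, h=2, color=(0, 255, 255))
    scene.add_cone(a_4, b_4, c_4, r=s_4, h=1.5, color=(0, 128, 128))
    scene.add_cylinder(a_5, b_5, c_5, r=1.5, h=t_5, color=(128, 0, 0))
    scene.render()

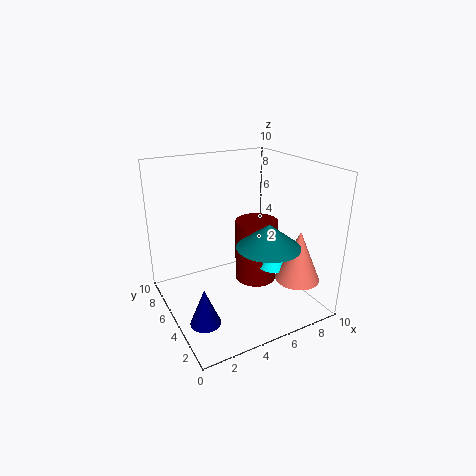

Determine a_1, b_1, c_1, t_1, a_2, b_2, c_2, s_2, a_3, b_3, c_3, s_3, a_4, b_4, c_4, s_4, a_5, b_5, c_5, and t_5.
a_1 = 1.5
b_1 = 3
c_1 = 0.5
t_1 = 2.5
a_2 = 8
b_2 = 2
c_2 = 2.5
s_2 = 1.5
a_3 = 7
b_3 = 3.5
c_3 = 3
s_3 = 1
a_4 = 5.5
b_4 = 2
c_4 = 5.5
s_4 = 2
a_5 = 6.5
b_5 = 5
c_5 = 1.5
t_5 = 4.5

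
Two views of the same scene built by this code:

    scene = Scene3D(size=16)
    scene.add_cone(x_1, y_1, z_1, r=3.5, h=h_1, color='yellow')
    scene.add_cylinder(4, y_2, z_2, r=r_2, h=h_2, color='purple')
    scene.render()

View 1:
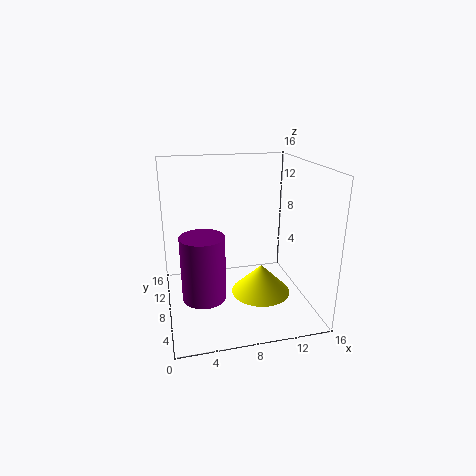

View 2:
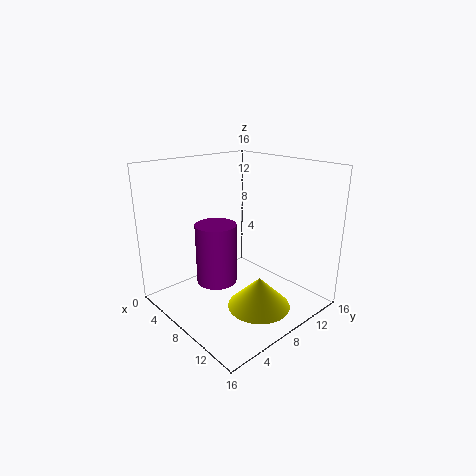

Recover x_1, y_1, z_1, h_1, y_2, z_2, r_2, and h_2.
x_1 = 11, y_1 = 8.5, z_1 = 0.5, h_1 = 3.5, y_2 = 8, z_2 = 1, r_2 = 2.5, h_2 = 7.5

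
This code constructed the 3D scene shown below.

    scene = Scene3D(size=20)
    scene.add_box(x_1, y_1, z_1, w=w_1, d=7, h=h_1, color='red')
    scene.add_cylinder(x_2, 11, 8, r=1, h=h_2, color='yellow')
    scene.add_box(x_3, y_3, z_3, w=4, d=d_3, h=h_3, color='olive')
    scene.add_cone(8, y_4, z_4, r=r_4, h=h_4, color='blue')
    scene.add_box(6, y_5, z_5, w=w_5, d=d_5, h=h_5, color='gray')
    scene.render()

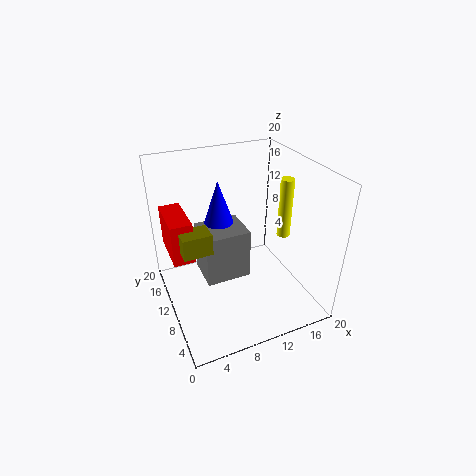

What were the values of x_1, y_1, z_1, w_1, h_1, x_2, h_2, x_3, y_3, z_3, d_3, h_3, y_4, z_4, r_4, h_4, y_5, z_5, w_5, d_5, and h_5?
x_1 = 1
y_1 = 11
z_1 = 7
w_1 = 3
h_1 = 6
x_2 = 18
h_2 = 9
x_3 = 2
y_3 = 9
z_3 = 9
d_3 = 3
h_3 = 3
y_4 = 12
z_4 = 12
r_4 = 2
h_4 = 6
y_5 = 12
z_5 = 1
w_5 = 7
d_5 = 6
h_5 = 8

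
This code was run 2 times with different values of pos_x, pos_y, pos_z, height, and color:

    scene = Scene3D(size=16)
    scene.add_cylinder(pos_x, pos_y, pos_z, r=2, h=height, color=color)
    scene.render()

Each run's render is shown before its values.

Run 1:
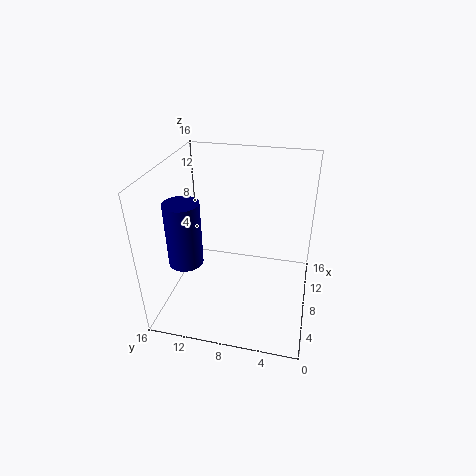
pos_x = 7
pos_y = 14
pos_z = 4.5
height = 7.5
color = 'navy'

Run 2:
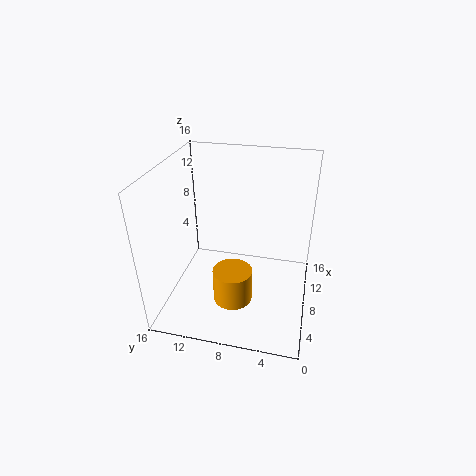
pos_x = 3.5
pos_y = 7.5
pos_z = 3.5
height = 3.5
color = 'orange'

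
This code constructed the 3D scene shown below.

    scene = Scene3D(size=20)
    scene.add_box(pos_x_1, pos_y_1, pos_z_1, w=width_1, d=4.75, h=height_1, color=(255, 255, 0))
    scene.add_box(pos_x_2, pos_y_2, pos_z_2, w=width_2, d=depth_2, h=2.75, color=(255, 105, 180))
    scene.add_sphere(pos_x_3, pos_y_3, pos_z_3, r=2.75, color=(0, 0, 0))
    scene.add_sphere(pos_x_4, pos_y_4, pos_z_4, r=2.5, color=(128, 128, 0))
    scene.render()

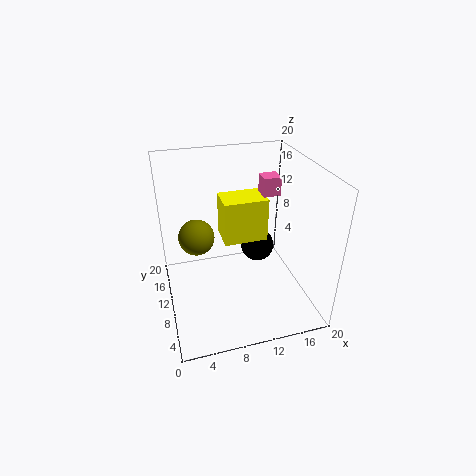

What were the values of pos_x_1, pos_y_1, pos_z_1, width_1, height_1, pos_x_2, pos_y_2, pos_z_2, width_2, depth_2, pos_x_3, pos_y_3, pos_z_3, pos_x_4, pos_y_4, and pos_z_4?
pos_x_1 = 9; pos_y_1 = 13.25; pos_z_1 = 6.75; width_1 = 6.75; height_1 = 6.75; pos_x_2 = 14.5; pos_y_2 = 12.25; pos_z_2 = 14.5; width_2 = 2.5; depth_2 = 2.5; pos_x_3 = 15.5; pos_y_3 = 17; pos_z_3 = 3.5; pos_x_4 = 4.5; pos_y_4 = 11.75; pos_z_4 = 10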